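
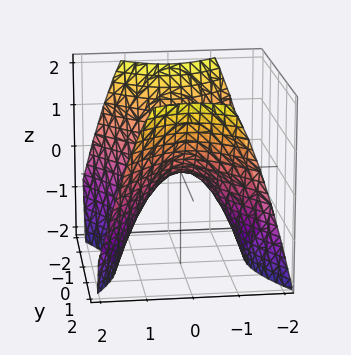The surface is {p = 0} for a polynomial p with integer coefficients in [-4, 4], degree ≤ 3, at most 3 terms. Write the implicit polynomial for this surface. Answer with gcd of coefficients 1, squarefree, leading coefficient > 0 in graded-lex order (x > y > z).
1. Degree: a hyperbolic paraboloid; a quadric, so deg p = 2.
2. Symmetries: it's symmetric under y → −y, forcing even powers of y; it's symmetric under x → −x, forcing even powers of x.
3. From the axis intercepts and sections: one z-axis crossing is at z = 0; it crosses the y-axis at the gridline y = 0.
4. Assembling these constraints gives the stated polynomial.

3*x^2 - 2*y^2 + 3*z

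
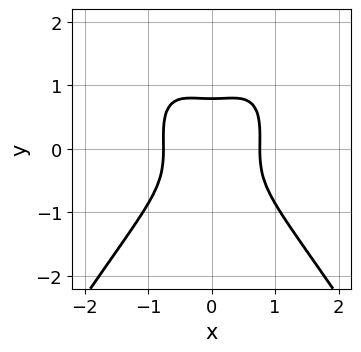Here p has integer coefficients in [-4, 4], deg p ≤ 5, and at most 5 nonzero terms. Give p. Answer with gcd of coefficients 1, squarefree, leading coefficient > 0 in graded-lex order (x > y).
(a) The degree is 4 — a generic line meets the curve in up to 4 points.
(b) Symmetries: the x ↦ −x reflection is a symmetry, so x appears only in even powers.
(c) Assembling these constraints gives the stated polynomial.

3*x^4 - x^2*y^2 + 2*y^3 - 1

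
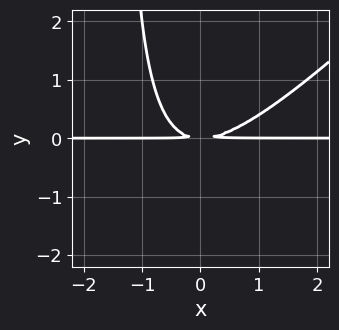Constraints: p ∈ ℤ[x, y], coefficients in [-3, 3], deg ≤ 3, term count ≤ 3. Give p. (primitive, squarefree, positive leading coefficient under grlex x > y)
(a) deg p = 3. The shape is more complex than any degree-2 curve.
(b) Reading off the gridlines: the visible x-axis segment lies entirely on the curve.
(c) Solving for integer coefficients yields p as stated.

2*x^2*y - 2*x*y^2 - 3*y^2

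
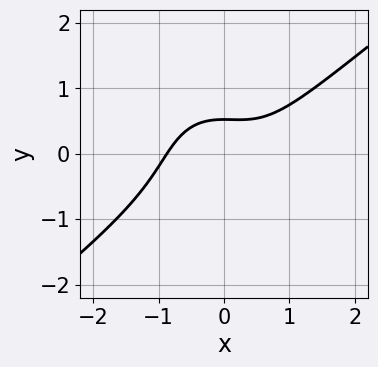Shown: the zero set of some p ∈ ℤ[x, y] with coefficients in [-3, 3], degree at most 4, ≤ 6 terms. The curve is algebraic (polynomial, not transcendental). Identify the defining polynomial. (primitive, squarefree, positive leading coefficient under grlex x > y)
The degree is 3 — the shape is more complex than any degree-2 curve.
Solving for integer coefficients yields p as stated.

3*x^3 - 2*x^2*y - 3*y^3 - 3*y + 2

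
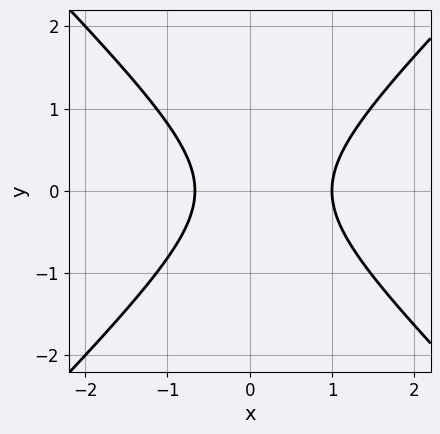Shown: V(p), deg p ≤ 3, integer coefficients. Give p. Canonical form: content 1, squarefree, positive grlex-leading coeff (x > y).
1. The degree is 2 — the shape is more complex than any degree-1 curve.
2. Symmetries: the y ↦ −y reflection is a symmetry, so y appears only in even powers.
3. Reading off the gridlines: it crosses the x-axis at the gridline x = 1; the curve avoids every integer y-axis point in the box.
4. Matching integer coefficients to the picture gives p.

3*x^2 - 3*y^2 - x - 2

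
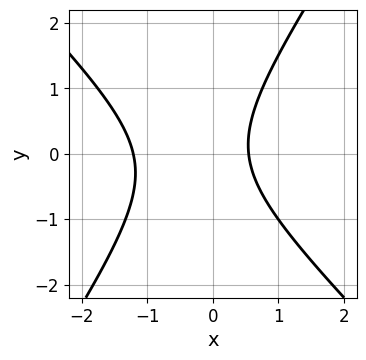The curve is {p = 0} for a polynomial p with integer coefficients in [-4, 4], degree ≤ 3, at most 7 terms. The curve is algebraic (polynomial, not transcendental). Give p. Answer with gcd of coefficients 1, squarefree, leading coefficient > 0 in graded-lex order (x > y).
(a) The degree is 2 — the shape is more complex than any degree-1 curve.
(b) Observable constraints: no y-intercept at any integer in the box.
(c) Putting this together gives p.

3*x^2 + x*y - 2*y^2 + 2*x - 2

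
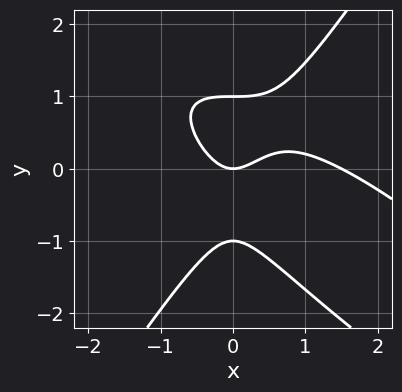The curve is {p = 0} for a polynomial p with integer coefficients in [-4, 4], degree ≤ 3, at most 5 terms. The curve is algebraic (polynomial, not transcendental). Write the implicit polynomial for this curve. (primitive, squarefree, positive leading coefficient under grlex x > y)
2*x^3 + 3*x^2*y - 2*y^3 - 3*x^2 + 2*y

(a) Degree: a generic line meets the curve in up to 3 points, so deg p = 3.
(b) Observable constraints: among the integer gridlines, it crosses the y-axis at y ∈ {-1, 0, 1}; it crosses the x-axis at the gridline x = 0.
(c) Solving for integer coefficients yields p as stated.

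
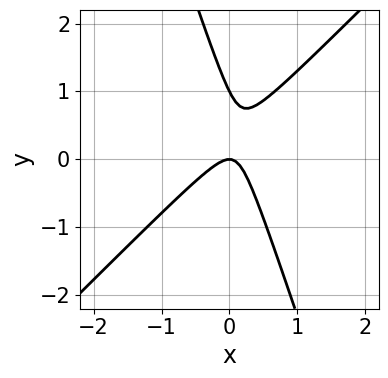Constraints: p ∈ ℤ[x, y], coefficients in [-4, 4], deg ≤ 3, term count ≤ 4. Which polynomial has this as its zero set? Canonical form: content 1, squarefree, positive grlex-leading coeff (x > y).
3*x^2 - 2*x*y - y^2 + y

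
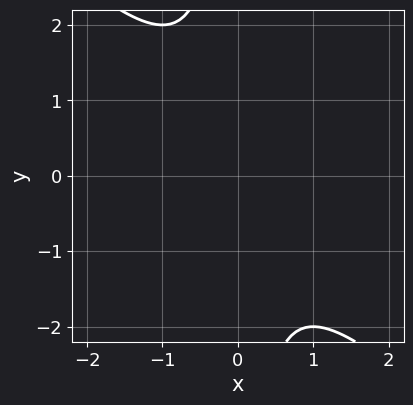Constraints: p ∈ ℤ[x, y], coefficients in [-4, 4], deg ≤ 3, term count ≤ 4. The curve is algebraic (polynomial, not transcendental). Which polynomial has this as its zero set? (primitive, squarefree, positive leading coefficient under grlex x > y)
x^2 + x*y + 1

First, deg p = 2. A generic line meets the curve in up to 2 points.
Next, from the visible intercepts: no x-intercept at any integer in the box; no y-intercept at any integer in the box.
Finally, the integer polynomial consistent with all of this is the stated p.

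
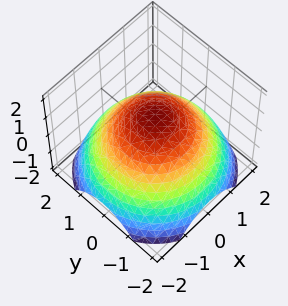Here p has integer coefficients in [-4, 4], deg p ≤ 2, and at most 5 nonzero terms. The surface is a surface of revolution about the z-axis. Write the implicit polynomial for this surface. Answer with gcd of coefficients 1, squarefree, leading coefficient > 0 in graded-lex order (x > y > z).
First, degree: no degree-1 surface has this shape, so deg p = 2.
Then, by symmetry, the surface is invariant under rotation about z: p = q(x² + y², z).
Then, reading off the gridlines: one z-axis crossing is at z = 1; a circular section at z = 0 has radius between 1 and 2.
Finally, solving for integer coefficients yields p as stated.

x^2 + y^2 + 2*z - 2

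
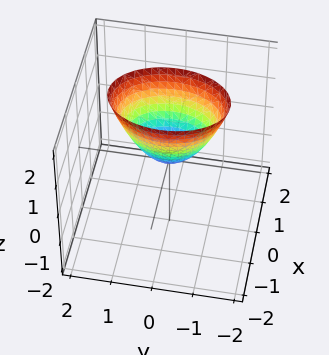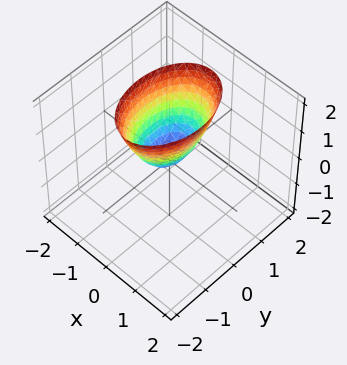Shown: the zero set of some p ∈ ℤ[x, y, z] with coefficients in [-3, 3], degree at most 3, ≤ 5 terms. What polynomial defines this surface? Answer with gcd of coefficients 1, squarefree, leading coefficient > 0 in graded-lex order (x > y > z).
2*x^2 + y^2 - z

First, deg p = 2. A single bowl opening along one axis; a quadric.
Then, symmetries: mirror symmetry x ↦ −x ⇒ only even powers of x; it's symmetric under y → −y, forcing even powers of y.
Next, against the integer gridlines: one y-axis crossing is at y = 0; one x-axis crossing is at x = 0.
Finally, the integer polynomial consistent with all of this is the stated p.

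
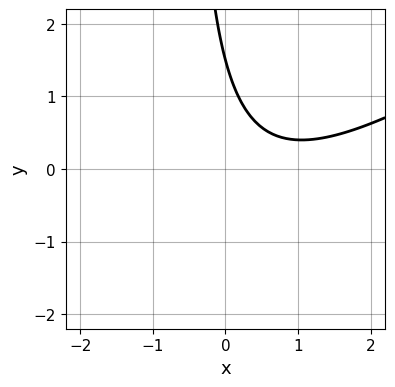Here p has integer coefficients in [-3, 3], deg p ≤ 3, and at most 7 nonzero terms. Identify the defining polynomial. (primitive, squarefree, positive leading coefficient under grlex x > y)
2*x^2 - 3*x*y - 3*x - 2*y + 3

The degree is 2 — no degree-1 curve has this shape.
From the visible intercepts: no x-intercept at any integer in the box.
Fitting integer coefficients to these (and the overall shape) gives p.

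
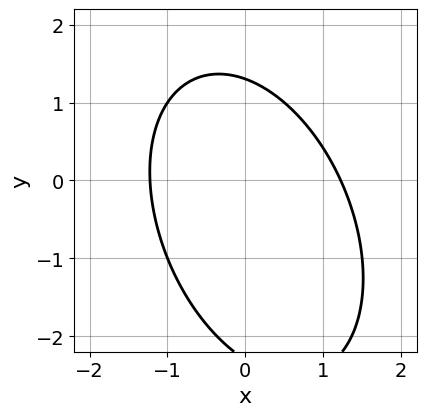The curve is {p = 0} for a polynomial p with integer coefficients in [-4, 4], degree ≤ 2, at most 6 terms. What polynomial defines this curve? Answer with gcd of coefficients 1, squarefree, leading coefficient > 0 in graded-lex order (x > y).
1. The degree is 2 — the shape is more complex than any degree-1 curve.
2. The integer polynomial consistent with all of this is the stated p.

2*x^2 + x*y + y^2 + y - 3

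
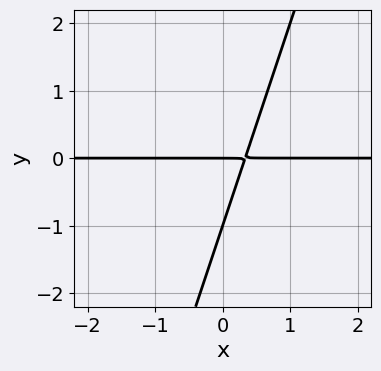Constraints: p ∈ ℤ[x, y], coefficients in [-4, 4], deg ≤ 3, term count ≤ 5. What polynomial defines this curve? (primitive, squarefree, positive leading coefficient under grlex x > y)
3*x*y - y^2 - y

1. Degree: a generic line meets the curve in up to 2 points, so deg p = 2.
2. Checking where it meets the axes: the visible x-axis segment lies entirely on the curve; among the integer gridlines, it crosses the y-axis at y ∈ {-1, 0}.
3. Assembling these constraints gives the stated polynomial.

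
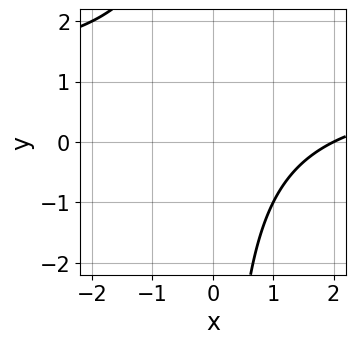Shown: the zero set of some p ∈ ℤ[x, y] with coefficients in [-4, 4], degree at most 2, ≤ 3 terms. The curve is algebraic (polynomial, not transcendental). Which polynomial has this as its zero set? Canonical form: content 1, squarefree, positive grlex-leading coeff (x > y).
Degree: the shape is more complex than any degree-1 curve, so deg p = 2.
Against the integer gridlines: it crosses the x-axis at the gridline x = 2; the curve avoids every integer y-axis point in the box.
Putting this together gives p.

x*y - x + 2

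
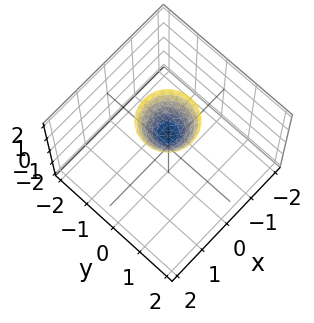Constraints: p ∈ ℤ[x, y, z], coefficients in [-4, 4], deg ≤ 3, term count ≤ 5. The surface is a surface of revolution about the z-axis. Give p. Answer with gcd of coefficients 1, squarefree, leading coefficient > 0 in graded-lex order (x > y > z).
3*x^2 + 3*y^2 - 2*z + 2

1. deg p = 2. The shape is more complex than any degree-1 surface.
2. By symmetry, the z-axis is an axis of rotation, so x and y enter only as x² + y².
3. From the axis intercepts and sections: one z-axis crossing is at z = 1; a circular section at z = 2 has radius between 0 and 1.
4. Together with the visible shape, these determine p as stated.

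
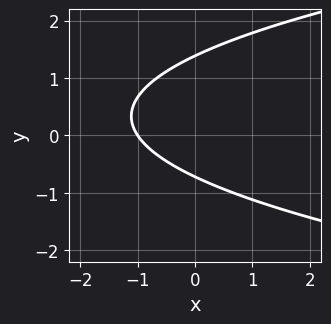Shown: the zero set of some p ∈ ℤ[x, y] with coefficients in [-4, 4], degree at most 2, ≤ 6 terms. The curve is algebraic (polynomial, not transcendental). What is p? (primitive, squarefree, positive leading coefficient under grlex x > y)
3*y^2 - 3*x - 2*y - 3

(a) deg p = 2. The shape is more complex than any degree-1 curve.
(b) From the visible intercepts: it crosses the x-axis at the gridline x = -1.
(c) Together with the visible shape, these determine p as stated.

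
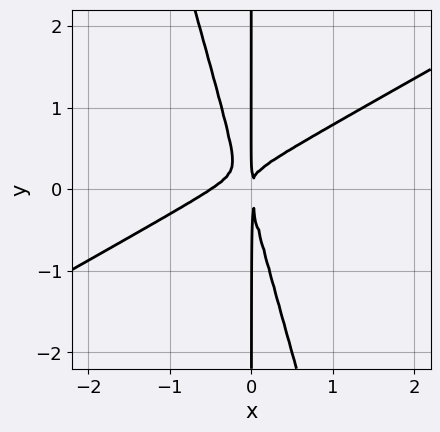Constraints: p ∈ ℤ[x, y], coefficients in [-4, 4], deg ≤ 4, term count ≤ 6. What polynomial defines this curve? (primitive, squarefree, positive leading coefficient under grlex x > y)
2*x^3 - 3*x^2*y - x*y^2 + x^2

Degree: a generic line meets the curve in up to 3 points, so deg p = 3.
Against the integer gridlines: every point of the y-axis in the box is on the curve.
Matching integer coefficients to the picture gives p.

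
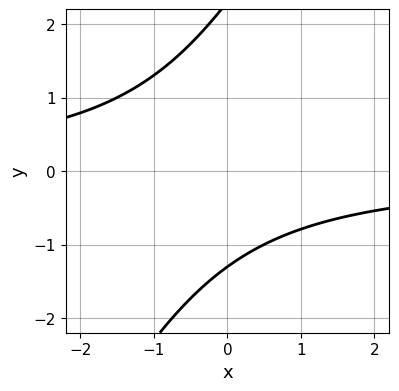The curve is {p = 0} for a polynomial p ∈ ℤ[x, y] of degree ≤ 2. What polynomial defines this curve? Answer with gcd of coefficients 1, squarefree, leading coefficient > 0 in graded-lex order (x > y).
Degree: a generic line meets the curve in up to 2 points, so deg p = 2.
From the visible intercepts: the curve avoids every integer x-axis point in the box.
Matching integer coefficients to the picture gives p.

2*x*y - y^2 + y + 3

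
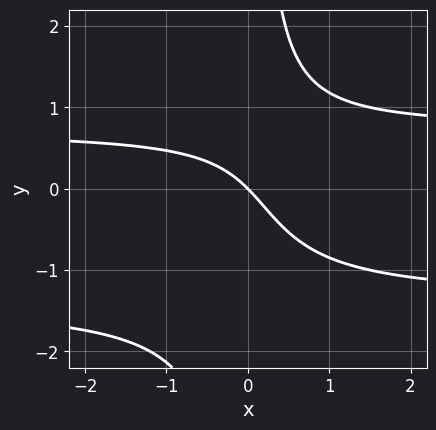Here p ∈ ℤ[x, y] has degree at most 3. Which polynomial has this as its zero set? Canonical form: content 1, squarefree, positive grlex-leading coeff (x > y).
3*x*y^2 + 2*x*y - 3*x - 3*y

First, deg p = 3. No degree-2 curve has this shape.
Then, against the integer gridlines: one x-axis crossing is at x = 0; it meets the y-axis at y = 0 (among the integer gridlines).
Finally, together with the visible shape, these determine p as stated.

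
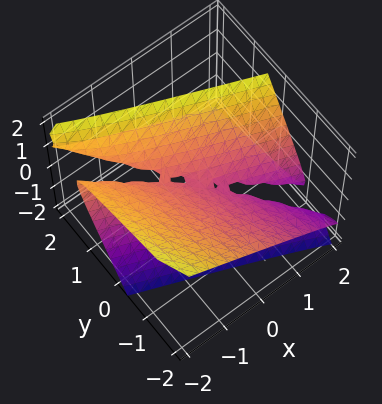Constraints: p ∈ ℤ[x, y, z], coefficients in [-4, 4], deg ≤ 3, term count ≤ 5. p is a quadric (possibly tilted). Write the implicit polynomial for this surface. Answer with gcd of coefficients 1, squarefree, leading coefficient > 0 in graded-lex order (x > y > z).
x^2 + 3*x*y + y^2 + 3*y*z - 2*z^2

1. The degree is 2 — a generic line meets the surface in up to 2 points.
2. From the axis intercepts and sections: it meets the z-axis at z = 0 (among the integer gridlines); one x-axis crossing is at x = 0; it meets the y-axis at y = 0 (among the integer gridlines).
3. Solving for integer coefficients yields p as stated.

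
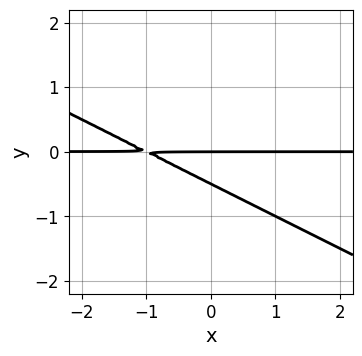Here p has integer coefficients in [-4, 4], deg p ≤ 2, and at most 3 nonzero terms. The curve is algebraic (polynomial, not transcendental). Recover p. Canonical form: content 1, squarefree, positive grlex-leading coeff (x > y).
x*y + 2*y^2 + y

First, degree: a generic line meets the curve in up to 2 points, so deg p = 2.
Next, against the integer gridlines: one y-axis crossing is at y = 0; the visible x-axis segment lies entirely on the curve.
Finally, putting this together gives p.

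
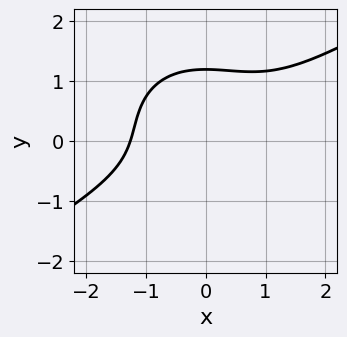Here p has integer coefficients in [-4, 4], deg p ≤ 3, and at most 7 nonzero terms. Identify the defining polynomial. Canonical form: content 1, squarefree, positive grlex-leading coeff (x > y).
(a) deg p = 3. A generic line meets the curve in up to 3 points.
(b) Putting this together gives p.

x^3 - x^2*y - 2*y^3 + y^2 + 2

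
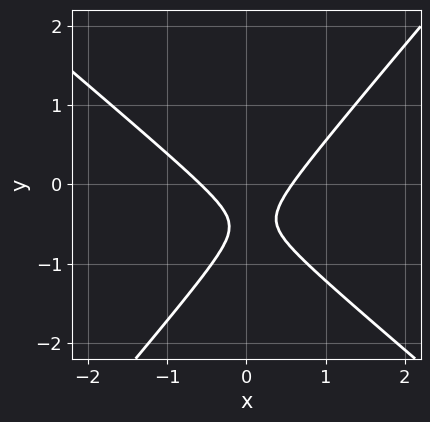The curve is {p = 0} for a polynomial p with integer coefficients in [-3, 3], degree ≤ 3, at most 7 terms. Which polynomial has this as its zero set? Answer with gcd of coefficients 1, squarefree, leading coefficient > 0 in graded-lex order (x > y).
3*x^2 + x*y - 3*y^2 - 3*y - 1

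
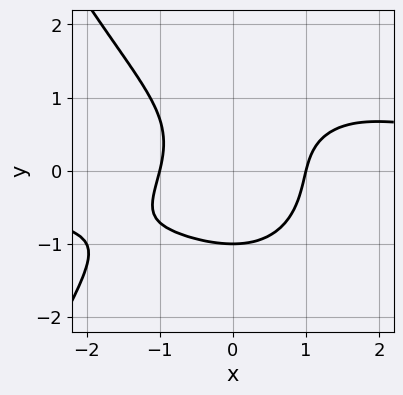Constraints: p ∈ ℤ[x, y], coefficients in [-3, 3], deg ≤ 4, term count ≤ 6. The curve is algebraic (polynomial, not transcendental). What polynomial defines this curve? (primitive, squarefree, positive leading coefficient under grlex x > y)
x^3*y + 2*y^3 - 2*x^2 + 2

1. Degree: no degree-3 curve has this shape, so deg p = 4.
2. From the visible intercepts: one y-axis crossing is at y = -1; among the integer gridlines, it crosses the x-axis at x ∈ {-1, 1}.
3. Solving for integer coefficients yields p as stated.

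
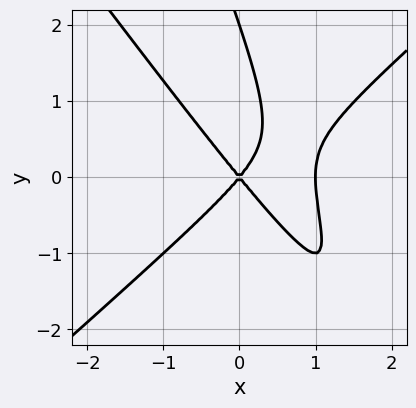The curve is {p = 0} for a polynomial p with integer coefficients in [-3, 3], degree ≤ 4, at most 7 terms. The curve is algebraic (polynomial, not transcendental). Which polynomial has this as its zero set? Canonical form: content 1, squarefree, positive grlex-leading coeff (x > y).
3*x^3 - 3*x*y^2 - y^3 - 3*x^2 + 2*y^2

1. Degree: no degree-2 curve has this shape, so deg p = 3.
2. Observable constraints: among the integer gridlines, it crosses the y-axis at y ∈ {0, 2}; among the integer gridlines, it crosses the x-axis at x ∈ {0, 1}.
3. The integer polynomial consistent with all of this is the stated p.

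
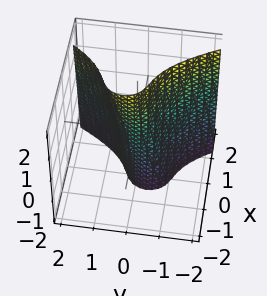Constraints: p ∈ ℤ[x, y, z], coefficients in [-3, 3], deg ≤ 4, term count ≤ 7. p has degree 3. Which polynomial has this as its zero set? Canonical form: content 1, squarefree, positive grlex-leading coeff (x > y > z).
3*x^3 - 3*y^2 + y*z + 2*x + 1

The degree is 3 — the shape is more complex than any degree-2 surface.
Against the integer gridlines: no z-intercept at any integer in the box.
Assembling these constraints gives the stated polynomial.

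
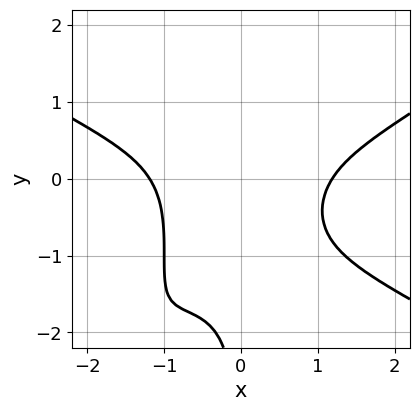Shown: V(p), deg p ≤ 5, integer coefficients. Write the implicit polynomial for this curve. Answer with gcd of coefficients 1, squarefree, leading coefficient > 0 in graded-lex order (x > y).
1. deg p = 4. The shape is more complex than any degree-3 curve.
2. Checking where it meets the axes: it misses every integer gridline on the y-axis.
3. Assembling these constraints gives the stated polynomial.

x^4 - 3*x^2*y^2 + x*y^3 - 3*x^2*y - 2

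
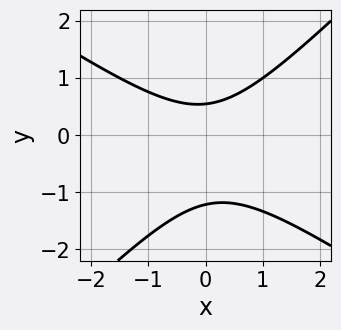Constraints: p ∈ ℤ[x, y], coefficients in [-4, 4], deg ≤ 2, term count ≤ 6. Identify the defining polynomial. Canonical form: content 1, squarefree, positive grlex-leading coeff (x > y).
First, deg p = 2.
Next, observable constraints: it misses every integer gridline on the x-axis.
Finally, putting this together gives p.

2*x^2 + x*y - 3*y^2 - 2*y + 2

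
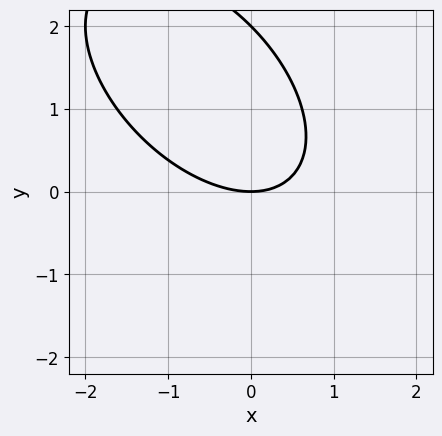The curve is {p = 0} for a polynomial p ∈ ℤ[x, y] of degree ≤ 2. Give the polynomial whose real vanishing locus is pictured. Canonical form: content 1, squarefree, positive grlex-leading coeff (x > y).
x^2 + x*y + y^2 - 2*y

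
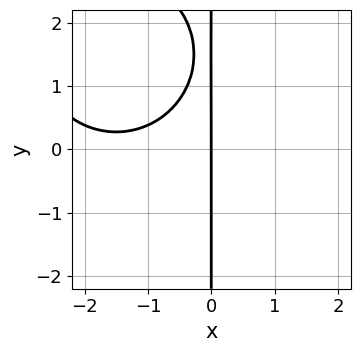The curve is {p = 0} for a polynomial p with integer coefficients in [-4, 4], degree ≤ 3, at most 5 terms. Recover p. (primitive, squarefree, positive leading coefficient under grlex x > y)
x^3 + x*y^2 + 3*x^2 - 3*x*y + 3*x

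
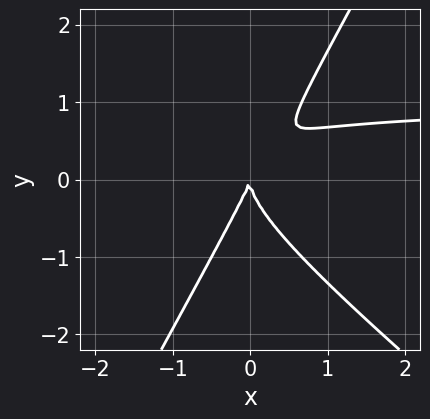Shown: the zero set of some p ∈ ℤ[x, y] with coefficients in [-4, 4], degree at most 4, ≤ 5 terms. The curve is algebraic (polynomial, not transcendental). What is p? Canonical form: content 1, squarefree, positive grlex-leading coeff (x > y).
3*x^2*y + 2*x*y^2 - 2*y^3 - 3*x^2 + x*y

First, the degree is 3 — the shape is more complex than any degree-2 curve.
Then, from the visible intercepts: one x-axis crossing is at x = 0; one y-axis crossing is at y = 0.
Finally, together with the visible shape, these determine p as stated.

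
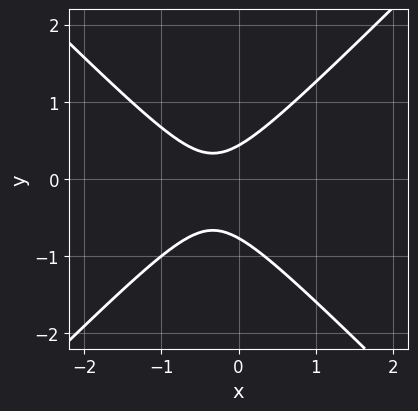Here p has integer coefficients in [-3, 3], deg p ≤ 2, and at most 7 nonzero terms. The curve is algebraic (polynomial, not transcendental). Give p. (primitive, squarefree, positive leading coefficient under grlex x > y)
3*x^2 - 3*y^2 + 2*x - y + 1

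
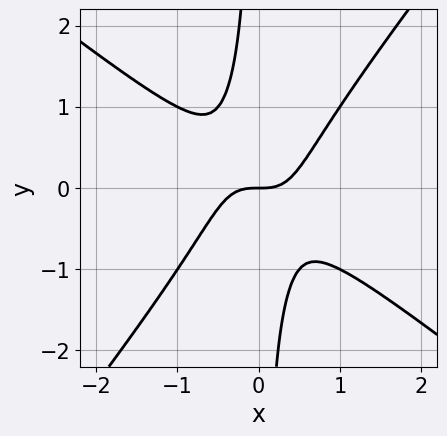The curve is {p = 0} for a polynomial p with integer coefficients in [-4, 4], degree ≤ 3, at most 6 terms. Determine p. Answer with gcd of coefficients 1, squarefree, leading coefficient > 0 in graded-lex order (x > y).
2*x^3 + x^2*y - 2*x*y^2 - y

(a) Degree: a generic line meets the curve in up to 3 points, so deg p = 3.
(b) Observable constraints: one y-axis crossing is at y = 0; one x-axis crossing is at x = 0.
(c) Matching integer coefficients to the picture gives p.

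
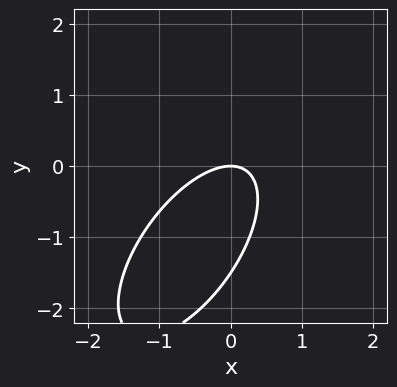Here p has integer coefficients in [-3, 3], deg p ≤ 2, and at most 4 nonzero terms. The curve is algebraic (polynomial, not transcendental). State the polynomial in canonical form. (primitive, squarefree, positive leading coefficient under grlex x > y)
3*x^2 - 3*x*y + 2*y^2 + 3*y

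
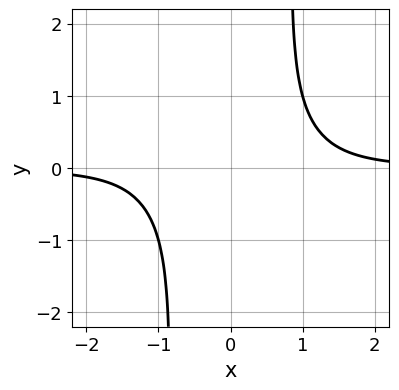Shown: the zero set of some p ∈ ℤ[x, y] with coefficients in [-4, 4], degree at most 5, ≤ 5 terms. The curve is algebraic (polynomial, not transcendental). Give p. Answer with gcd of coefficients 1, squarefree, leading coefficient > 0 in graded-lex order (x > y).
1. Degree: no degree-3 curve has this shape, so deg p = 4.
2. Observable constraints: the curve avoids every integer y-axis point in the box; it misses every integer gridline on the x-axis.
3. Matching integer coefficients to the picture gives p.

3*x^3*y + x^2*y^2 - y^2 - 3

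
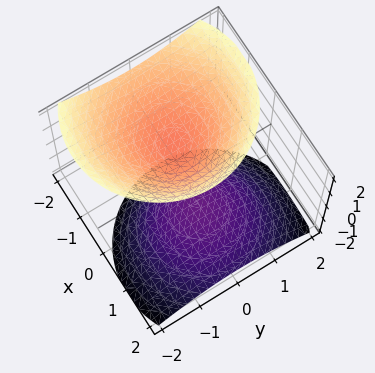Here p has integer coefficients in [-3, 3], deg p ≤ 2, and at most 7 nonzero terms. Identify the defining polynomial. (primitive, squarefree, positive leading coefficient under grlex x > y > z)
x^2 + x*z + y^2 - z^2 + 1

First, the picture has 2 separate pieces. Treating them together as one polynomial.
Next, degree: the shape is more complex than any degree-1 surface, so deg p = 2.
Next, checking where it meets the axes: the z-axis gridline crossings are at z ∈ {-1, 1}; it misses every integer gridline on the x-axis.
Finally, the integer polynomial consistent with all of this is the stated p.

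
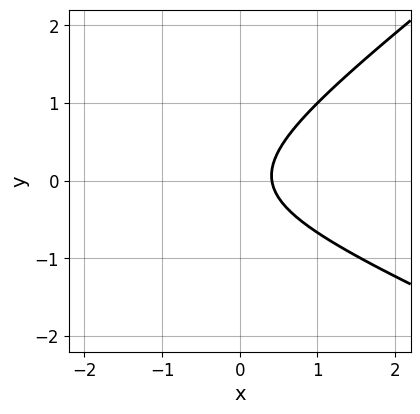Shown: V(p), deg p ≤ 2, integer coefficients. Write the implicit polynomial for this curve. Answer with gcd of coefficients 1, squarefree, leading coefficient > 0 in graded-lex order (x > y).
(a) The degree is 2 — the shape is more complex than any degree-1 curve.
(b) From the visible intercepts: the curve avoids every integer y-axis point in the box.
(c) Together with the visible shape, these determine p as stated.

x^2 + x*y - 3*y^2 + 2*x - 1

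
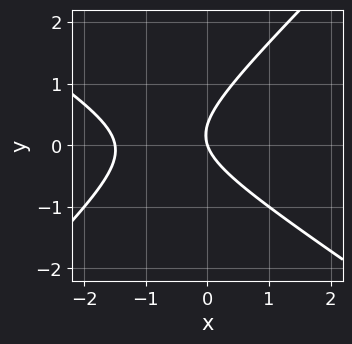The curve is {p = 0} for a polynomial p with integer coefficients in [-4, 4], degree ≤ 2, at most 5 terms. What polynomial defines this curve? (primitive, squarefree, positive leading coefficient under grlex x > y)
1. deg p = 2. A generic line meets the curve in up to 2 points.
2. Checking where it meets the axes: it crosses the y-axis at the gridline y = 0; one x-axis crossing is at x = 0.
3. Fitting integer coefficients to these (and the overall shape) gives p.

2*x^2 + x*y - 3*y^2 + 3*x + y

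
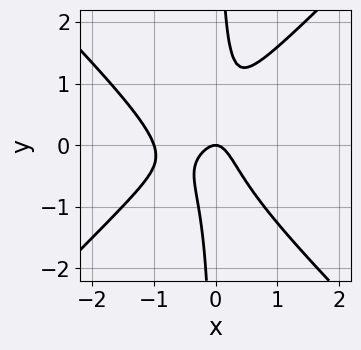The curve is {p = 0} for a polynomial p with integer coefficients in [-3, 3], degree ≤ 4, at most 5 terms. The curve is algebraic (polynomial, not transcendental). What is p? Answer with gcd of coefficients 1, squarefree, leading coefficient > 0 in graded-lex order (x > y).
3*x^3 - 3*x*y^2 + 3*x^2 + y

deg p = 3. No degree-2 curve has this shape.
Reading off the gridlines: the x-axis gridline crossings are at x ∈ {-1, 0}; one y-axis crossing is at y = 0.
Putting this together gives p.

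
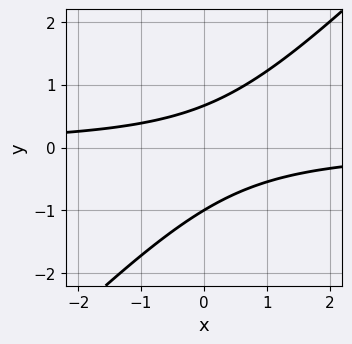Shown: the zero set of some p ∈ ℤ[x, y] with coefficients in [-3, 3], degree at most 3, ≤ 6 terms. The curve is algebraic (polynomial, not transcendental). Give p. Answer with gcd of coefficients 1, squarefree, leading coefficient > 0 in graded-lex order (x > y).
3*x*y - 3*y^2 - y + 2

1. The degree is 2 — the shape is more complex than any degree-1 curve.
2. Against the integer gridlines: one y-axis crossing is at y = -1; the curve avoids every integer x-axis point in the box.
3. Together with the visible shape, these determine p as stated.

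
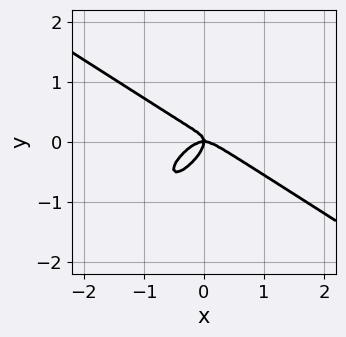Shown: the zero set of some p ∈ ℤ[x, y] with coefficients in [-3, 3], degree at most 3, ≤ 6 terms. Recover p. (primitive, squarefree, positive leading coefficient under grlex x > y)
2*x^3 - 3*x*y^2 + 3*y^3 + x*y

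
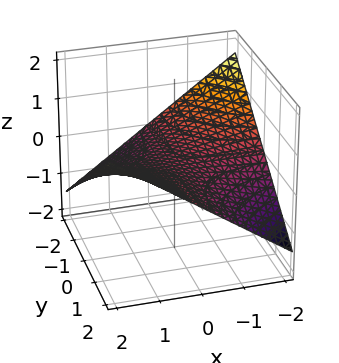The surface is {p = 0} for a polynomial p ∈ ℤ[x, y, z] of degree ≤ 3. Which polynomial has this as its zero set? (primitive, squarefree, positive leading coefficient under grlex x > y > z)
First, deg p = 2.
Next, checking where it meets the axes: the visible x-axis segment lies entirely on the surface; every point of the y-axis in the box is on the surface; it crosses the z-axis at the gridline z = 0.
Finally, matching integer coefficients to the picture gives p.

x*y - 3*z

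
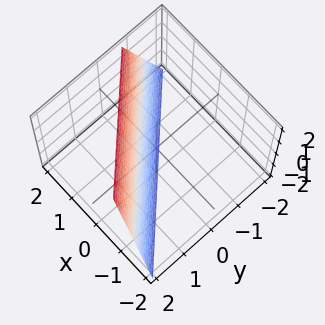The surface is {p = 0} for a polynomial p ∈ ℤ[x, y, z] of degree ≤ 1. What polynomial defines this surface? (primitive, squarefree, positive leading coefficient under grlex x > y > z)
Degree: the surface is flat (a plane), so deg p = 1.
From the visible intercepts: one z-axis crossing is at z = -2.
Fitting integer coefficients to these (and the overall shape) gives p.

3*x + 3*y - z - 2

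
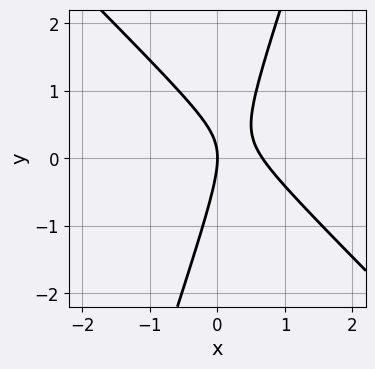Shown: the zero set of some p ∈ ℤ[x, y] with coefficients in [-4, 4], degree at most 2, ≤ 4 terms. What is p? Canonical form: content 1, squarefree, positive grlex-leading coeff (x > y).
3*x^2 + 2*x*y - y^2 - 2*x

(a) deg p = 2. No degree-1 curve has this shape.
(b) From the axis intercepts and sections: it meets the x-axis at x = 0 (among the integer gridlines); it meets the y-axis at y = 0 (among the integer gridlines).
(c) The integer polynomial consistent with all of this is the stated p.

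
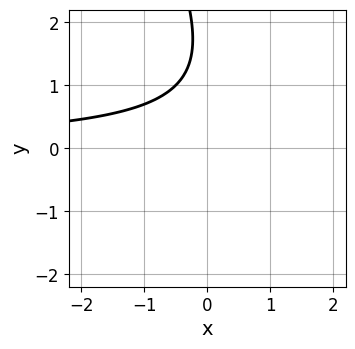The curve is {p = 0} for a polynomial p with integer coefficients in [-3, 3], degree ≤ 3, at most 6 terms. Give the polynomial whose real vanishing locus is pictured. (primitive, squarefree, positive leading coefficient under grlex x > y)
2*x*y + y^2 - 3*y + 3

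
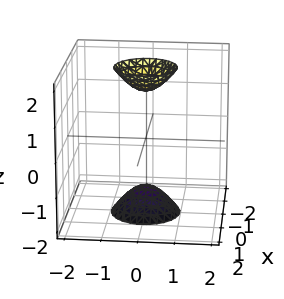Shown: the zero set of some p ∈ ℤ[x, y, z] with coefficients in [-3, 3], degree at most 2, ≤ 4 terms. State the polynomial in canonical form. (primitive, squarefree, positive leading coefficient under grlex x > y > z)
3*x^2 + 3*y^2 - z^2 + 2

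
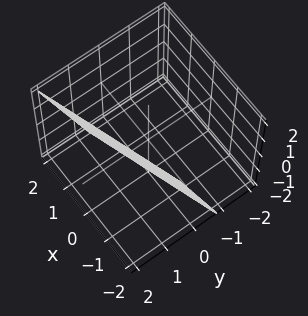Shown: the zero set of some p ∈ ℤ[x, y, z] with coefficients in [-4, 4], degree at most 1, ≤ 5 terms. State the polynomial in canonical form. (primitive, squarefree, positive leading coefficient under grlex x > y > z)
(a) Degree: the surface is flat (a plane), so deg p = 1.
(b) Observable constraints: it meets the x-axis at x = -2 (among the integer gridlines); it meets the z-axis at z = -2 (among the integer gridlines).
(c) Matching integer coefficients to the picture gives p.

x - 3*y + z + 2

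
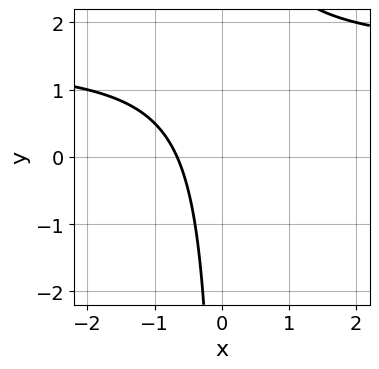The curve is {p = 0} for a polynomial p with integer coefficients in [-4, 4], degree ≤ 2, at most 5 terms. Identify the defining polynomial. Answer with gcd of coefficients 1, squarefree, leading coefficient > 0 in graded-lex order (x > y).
(a) Degree: no degree-1 curve has this shape, so deg p = 2.
(b) From the axis intercepts and sections: the curve avoids every integer y-axis point in the box.
(c) Assembling these constraints gives the stated polynomial.

2*x*y - 3*x - 2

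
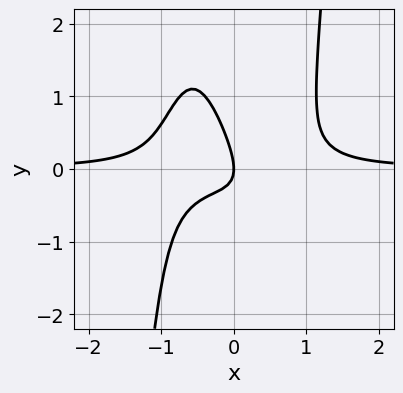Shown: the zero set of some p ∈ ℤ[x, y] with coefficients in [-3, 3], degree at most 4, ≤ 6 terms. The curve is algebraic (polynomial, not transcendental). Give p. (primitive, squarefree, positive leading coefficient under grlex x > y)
3*x^3*y - 2*x*y - y^2 - x

deg p = 4. A generic line meets the curve in up to 4 points.
From the axis intercepts and sections: one y-axis crossing is at y = 0; one x-axis crossing is at x = 0.
These observations pin down the coefficients.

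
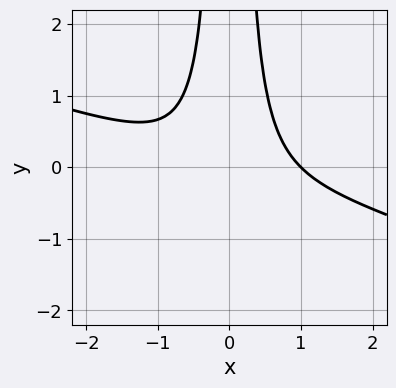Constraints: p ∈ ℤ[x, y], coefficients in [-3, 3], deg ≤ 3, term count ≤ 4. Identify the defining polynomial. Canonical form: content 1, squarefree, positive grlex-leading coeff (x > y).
x^3 + 3*x^2*y - 1

First, the degree is 3 — a generic line meets the curve in up to 3 points.
Then, checking where it meets the axes: the curve avoids every integer y-axis point in the box; one x-axis crossing is at x = 1.
Finally, these observations pin down the coefficients.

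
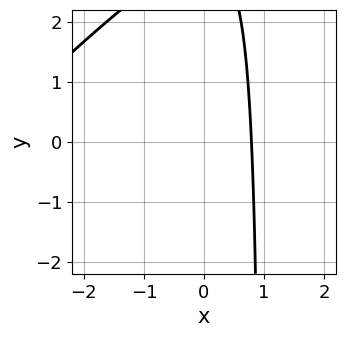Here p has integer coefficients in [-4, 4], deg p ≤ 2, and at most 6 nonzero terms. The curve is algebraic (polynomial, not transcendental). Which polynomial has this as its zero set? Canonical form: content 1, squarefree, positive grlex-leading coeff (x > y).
(a) The degree is 2 — a generic line meets the curve in up to 2 points.
(b) Checking where it meets the axes: it misses every integer gridline on the y-axis.
(c) Assembling these constraints gives the stated polynomial.

x^2 - x*y + 3*x + y - 3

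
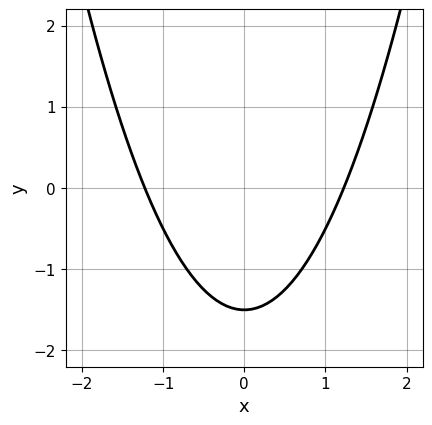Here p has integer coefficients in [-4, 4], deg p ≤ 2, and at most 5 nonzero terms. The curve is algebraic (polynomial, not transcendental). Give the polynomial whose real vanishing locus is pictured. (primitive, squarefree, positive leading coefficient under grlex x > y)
2*x^2 - 2*y - 3

1. Degree: no degree-1 curve has this shape, so deg p = 2.
2. Symmetries: it's symmetric under x → −x, forcing even powers of x.
3. Assembling these constraints gives the stated polynomial.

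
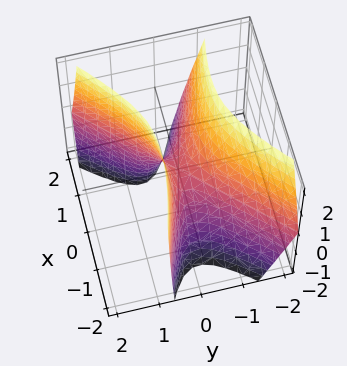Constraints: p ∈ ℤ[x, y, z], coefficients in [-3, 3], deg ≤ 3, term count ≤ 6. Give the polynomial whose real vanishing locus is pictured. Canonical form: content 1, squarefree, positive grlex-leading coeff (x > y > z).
x^2 + 2*x*y - 3*y^2 - y*z + z

(a) The degree is 2 — no degree-1 surface has this shape.
(b) Against the integer gridlines: it crosses the z-axis at the gridline z = 0; one y-axis crossing is at y = 0; it meets the x-axis at x = 0 (among the integer gridlines).
(c) These observations pin down the coefficients.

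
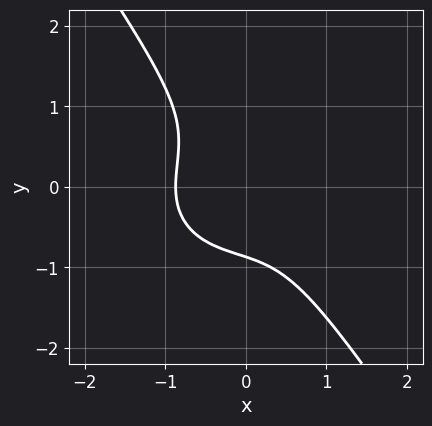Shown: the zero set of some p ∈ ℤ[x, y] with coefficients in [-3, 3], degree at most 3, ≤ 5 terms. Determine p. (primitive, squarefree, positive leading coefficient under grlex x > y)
(a) deg p = 3. No degree-2 curve has this shape.
(b) Solving for integer coefficients yields p as stated.

3*x^3 + 3*x*y^2 + 3*y^3 + 2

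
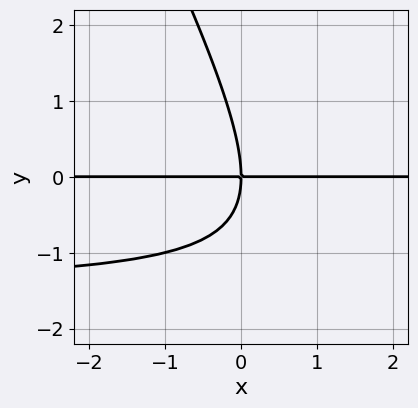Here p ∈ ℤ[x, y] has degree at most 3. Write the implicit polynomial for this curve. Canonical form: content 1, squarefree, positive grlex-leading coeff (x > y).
1. deg p = 3.
2. Checking where it meets the axes: every point of the x-axis in the box is on the curve; it crosses the y-axis at the gridline y = 0.
3. Assembling these constraints gives the stated polynomial.

2*x*y^2 + y^3 + 3*x*y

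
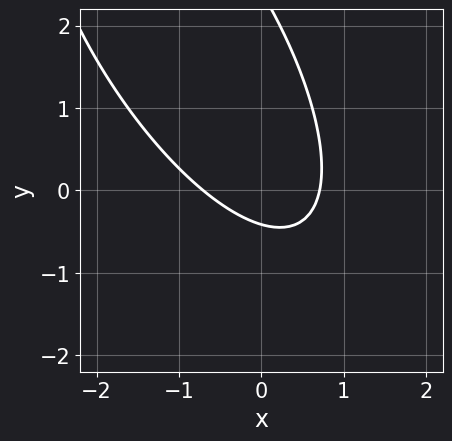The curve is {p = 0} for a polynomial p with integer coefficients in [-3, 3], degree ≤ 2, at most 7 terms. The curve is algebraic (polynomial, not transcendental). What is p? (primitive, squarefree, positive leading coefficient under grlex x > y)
First, deg p = 2.
Finally, solving for integer coefficients yields p as stated.

2*x^2 + 2*x*y + y^2 - 2*y - 1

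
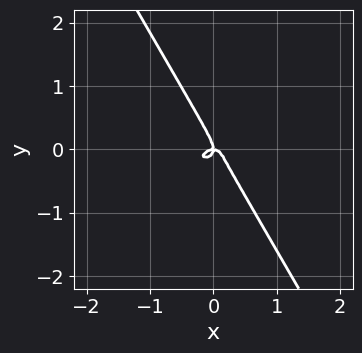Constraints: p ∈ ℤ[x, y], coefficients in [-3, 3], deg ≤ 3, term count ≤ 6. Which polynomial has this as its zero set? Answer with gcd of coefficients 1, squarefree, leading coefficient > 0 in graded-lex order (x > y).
Degree: a generic line meets the curve in up to 3 points, so deg p = 3.
Reading off the gridlines: it crosses the x-axis at the gridline x = 0; it crosses the y-axis at the gridline y = 0.
Fitting integer coefficients to these (and the overall shape) gives p.

3*x^3 - 2*x^2*y + 3*x*y^2 + 3*y^3 + x*y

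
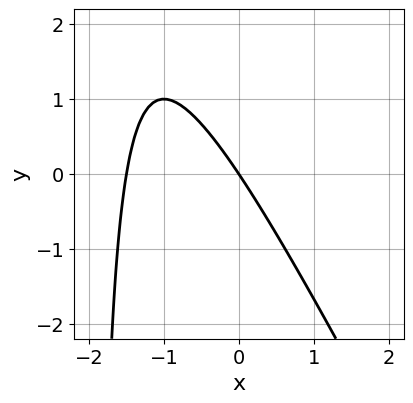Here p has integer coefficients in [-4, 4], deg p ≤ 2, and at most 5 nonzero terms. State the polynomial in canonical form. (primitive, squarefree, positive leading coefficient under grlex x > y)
2*x^2 + x*y + 3*x + 2*y

First, the degree is 2 — the shape is more complex than any degree-1 curve.
Then, reading off the gridlines: it meets the y-axis at y = 0 (among the integer gridlines); it crosses the x-axis at the gridline x = 0.
Finally, putting this together gives p.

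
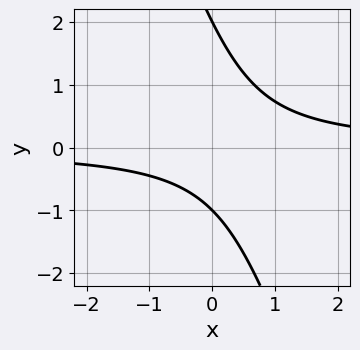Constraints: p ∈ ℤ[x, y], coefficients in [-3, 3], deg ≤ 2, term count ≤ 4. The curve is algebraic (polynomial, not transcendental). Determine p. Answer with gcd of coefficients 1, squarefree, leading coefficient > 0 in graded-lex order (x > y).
3*x*y + y^2 - y - 2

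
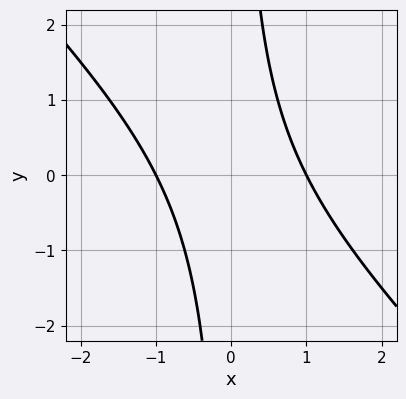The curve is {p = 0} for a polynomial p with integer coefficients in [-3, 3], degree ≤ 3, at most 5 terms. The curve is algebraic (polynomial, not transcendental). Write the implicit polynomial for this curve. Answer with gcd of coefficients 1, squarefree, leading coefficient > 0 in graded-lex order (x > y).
x^2 + x*y - 1

1. deg p = 2. No degree-1 curve has this shape.
2. Observable constraints: the x-axis gridline crossings are at x ∈ {-1, 1}; it misses every integer gridline on the y-axis.
3. Assembling these constraints gives the stated polynomial.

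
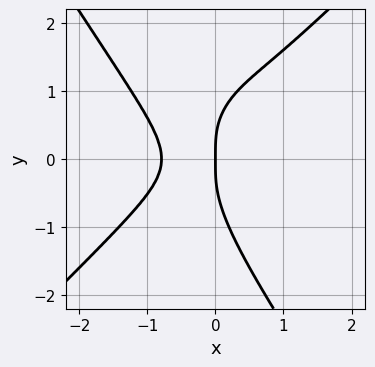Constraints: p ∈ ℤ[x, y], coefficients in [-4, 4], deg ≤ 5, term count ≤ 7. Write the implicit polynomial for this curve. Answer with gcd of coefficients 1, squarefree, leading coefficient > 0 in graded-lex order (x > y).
(a) Degree: a generic line meets the curve in up to 4 points, so deg p = 4.
(b) Reading off the gridlines: it meets the y-axis at y = 0 (among the integer gridlines); it meets the x-axis at x = 0 (among the integer gridlines).
(c) Putting this together gives p.

2*x^4 - x*y^3 - y^4 + 3*x*y^2 + x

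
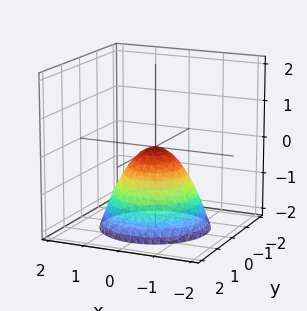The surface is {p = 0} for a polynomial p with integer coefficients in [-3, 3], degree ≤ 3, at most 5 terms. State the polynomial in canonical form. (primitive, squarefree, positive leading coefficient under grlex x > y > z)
x^2 + y^2 + z

(a) Degree: a single bowl opening along one axis; a quadric, so deg p = 2.
(b) Symmetries: rotational symmetry about the z-axis ⇒ p depends on x, y only through x² + y².
(c) From the visible intercepts: a circular section at z = -2 has radius between 1 and 2; it crosses the z-axis at the gridline z = 0; it crosses the x-axis at the gridline x = 0; it crosses the y-axis at the gridline y = 0.
(d) Matching integer coefficients to the picture gives p.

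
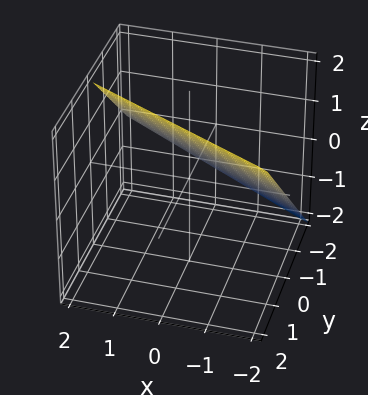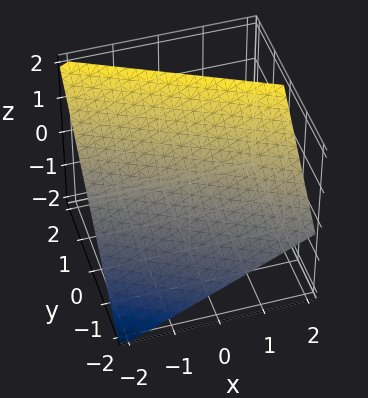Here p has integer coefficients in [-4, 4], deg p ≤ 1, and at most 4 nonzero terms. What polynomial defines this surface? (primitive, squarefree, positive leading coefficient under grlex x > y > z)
1. deg p = 1. Every cross-section is a straight line — this is a plane.
2. Observable constraints: it crosses the x-axis at the gridline x = -2; it meets the z-axis at z = 1 (among the integer gridlines); it crosses the y-axis at the gridline y = -1.
3. Matching integer coefficients to the picture gives p.

x + 2*y - 2*z + 2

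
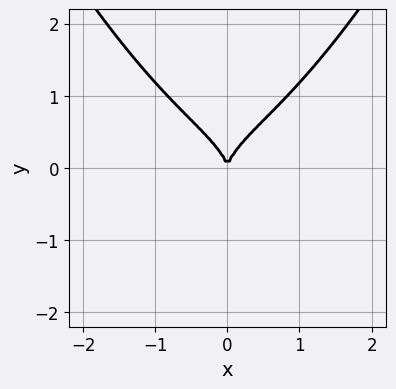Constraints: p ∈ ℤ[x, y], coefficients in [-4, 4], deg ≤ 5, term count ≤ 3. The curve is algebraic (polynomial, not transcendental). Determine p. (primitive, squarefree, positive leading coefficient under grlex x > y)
2*x^4 - 3*y^3 + 3*x^2

(a) deg p = 4. The shape is more complex than any degree-3 curve.
(b) Symmetries: the x ↦ −x reflection is a symmetry, so x appears only in even powers.
(c) From the axis intercepts and sections: one y-axis crossing is at y = 0; it meets the x-axis at x = 0 (among the integer gridlines).
(d) Putting this together gives p.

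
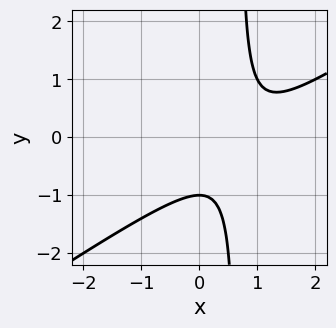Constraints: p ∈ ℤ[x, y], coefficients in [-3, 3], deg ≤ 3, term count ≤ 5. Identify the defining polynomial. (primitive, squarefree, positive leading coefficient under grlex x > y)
2*x^2 - 3*x*y - 3*x + 2*y + 2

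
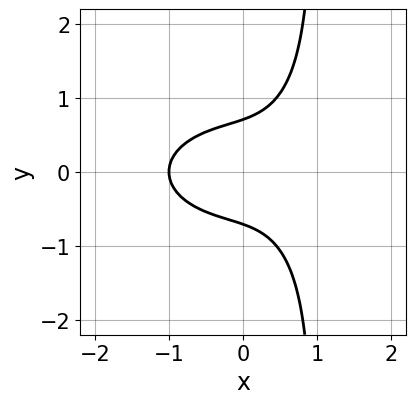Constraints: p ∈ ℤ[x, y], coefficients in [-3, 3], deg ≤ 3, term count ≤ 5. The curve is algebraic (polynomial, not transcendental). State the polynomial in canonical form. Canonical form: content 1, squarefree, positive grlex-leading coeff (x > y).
x^3 + 2*x*y^2 - 2*y^2 + 1

(a) deg p = 3.
(b) Symmetries: it's symmetric under y → −y, forcing even powers of y.
(c) Observable constraints: it crosses the x-axis at the gridline x = -1.
(d) The integer polynomial consistent with all of this is the stated p.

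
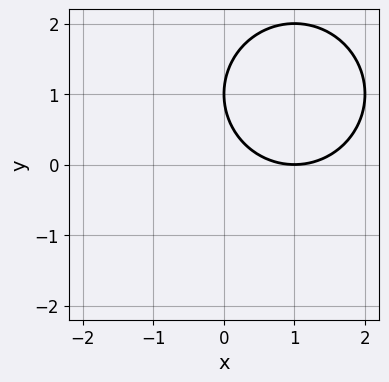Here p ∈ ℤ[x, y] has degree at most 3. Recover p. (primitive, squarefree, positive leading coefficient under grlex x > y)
(a) Degree: the shape is more complex than any degree-1 curve, so deg p = 2.
(b) Reading off the gridlines: it crosses the x-axis at the gridline x = 1; it meets the y-axis at y = 1 (among the integer gridlines).
(c) Putting this together gives p.

x^2 + y^2 - 2*x - 2*y + 1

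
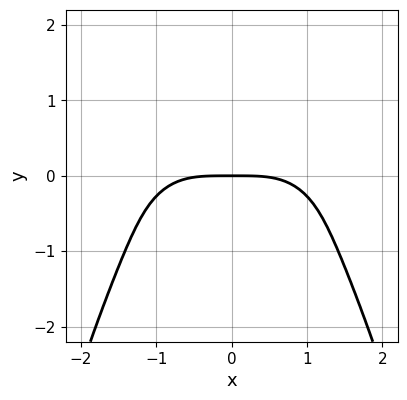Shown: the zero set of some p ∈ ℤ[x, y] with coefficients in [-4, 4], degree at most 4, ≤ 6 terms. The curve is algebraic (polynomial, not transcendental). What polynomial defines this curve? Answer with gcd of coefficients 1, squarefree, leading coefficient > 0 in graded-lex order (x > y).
(a) deg p = 4. No degree-3 curve has this shape.
(b) Symmetries: mirror symmetry x ↦ −x ⇒ only even powers of x.
(c) Checking where it meets the axes: it crosses the y-axis at the gridline y = 0; it crosses the x-axis at the gridline x = 0.
(d) Together with the visible shape, these determine p as stated.

x^4 + 2*x^2*y^2 + x^2*y + 3*y^3 + 3*y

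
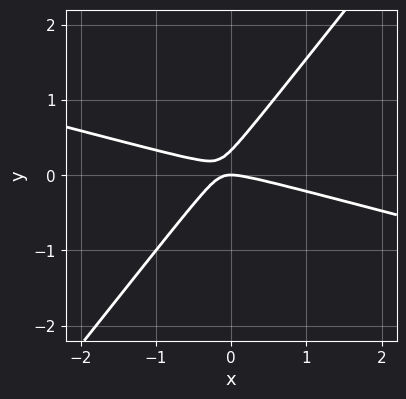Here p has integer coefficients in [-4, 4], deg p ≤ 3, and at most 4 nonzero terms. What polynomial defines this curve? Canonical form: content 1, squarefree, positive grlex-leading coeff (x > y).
The degree is 2 — the shape is more complex than any degree-1 curve.
Against the integer gridlines: one y-axis crossing is at y = 0; one x-axis crossing is at x = 0.
Together with the visible shape, these determine p as stated.

x^2 + 3*x*y - 3*y^2 + y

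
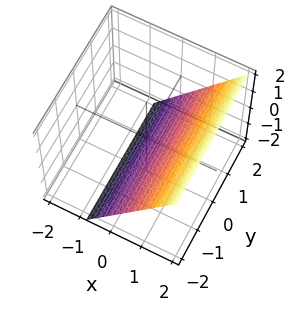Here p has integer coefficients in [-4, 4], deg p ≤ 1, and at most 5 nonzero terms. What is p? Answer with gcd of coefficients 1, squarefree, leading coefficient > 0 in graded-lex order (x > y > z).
deg p = 1. The surface is flat (a plane).
From the visible intercepts: it misses every integer gridline on the y-axis; one z-axis crossing is at z = -1.
Assembling these constraints gives the stated polynomial.

3*x - 2*z - 2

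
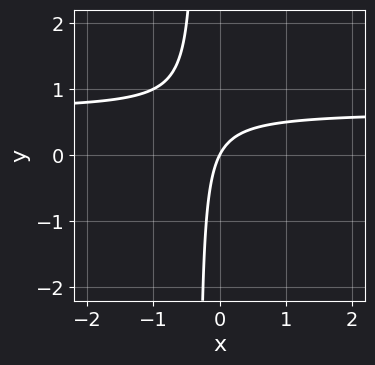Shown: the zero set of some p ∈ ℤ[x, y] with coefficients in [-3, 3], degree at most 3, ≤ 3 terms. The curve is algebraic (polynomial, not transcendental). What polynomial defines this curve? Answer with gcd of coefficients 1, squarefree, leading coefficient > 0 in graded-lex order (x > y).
deg p = 2. The shape is more complex than any degree-1 curve.
From the axis intercepts and sections: it meets the y-axis at y = 0 (among the integer gridlines); it meets the x-axis at x = 0 (among the integer gridlines).
Fitting integer coefficients to these (and the overall shape) gives p.

3*x*y - 2*x + y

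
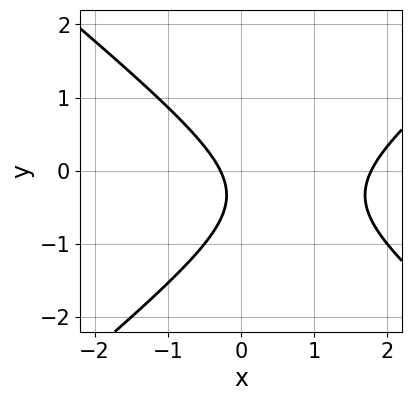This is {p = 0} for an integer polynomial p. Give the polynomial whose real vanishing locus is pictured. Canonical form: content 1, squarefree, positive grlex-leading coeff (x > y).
2*x^2 - 3*y^2 - 3*x - 2*y - 1

The degree is 2 — no degree-1 curve has this shape.
From the visible intercepts: the curve avoids every integer y-axis point in the box.
Fitting integer coefficients to these (and the overall shape) gives p.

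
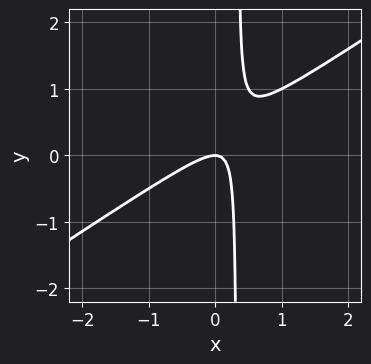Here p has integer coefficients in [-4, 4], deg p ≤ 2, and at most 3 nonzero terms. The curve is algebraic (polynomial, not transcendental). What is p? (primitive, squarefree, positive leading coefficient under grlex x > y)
2*x^2 - 3*x*y + y

(a) Degree: the shape is more complex than any degree-1 curve, so deg p = 2.
(b) Against the integer gridlines: one y-axis crossing is at y = 0; it meets the x-axis at x = 0 (among the integer gridlines).
(c) Putting this together gives p.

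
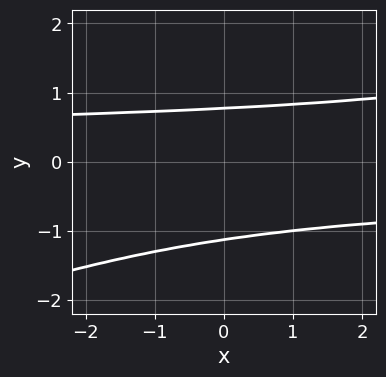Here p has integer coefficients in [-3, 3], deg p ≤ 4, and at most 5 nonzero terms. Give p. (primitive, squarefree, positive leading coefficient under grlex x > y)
x*y^3 - 3*y^4 - 2*y^3 + 2

(a) The degree is 4 — a generic line meets the curve in up to 4 points.
(b) Observable constraints: the curve avoids every integer x-axis point in the box.
(c) Matching integer coefficients to the picture gives p.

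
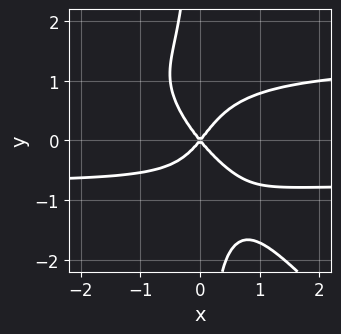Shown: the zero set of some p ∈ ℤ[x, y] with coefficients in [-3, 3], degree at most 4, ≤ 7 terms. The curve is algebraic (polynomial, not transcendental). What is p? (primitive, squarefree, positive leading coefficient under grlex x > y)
3*x^2*y^2 + 3*x*y^3 - 2*x^2*y - 3*x^2 + 2*y^2

The degree is 4 — the shape is more complex than any degree-3 curve.
Observable constraints: it meets the y-axis at y = 0 (among the integer gridlines); it crosses the x-axis at the gridline x = 0.
The integer polynomial consistent with all of this is the stated p.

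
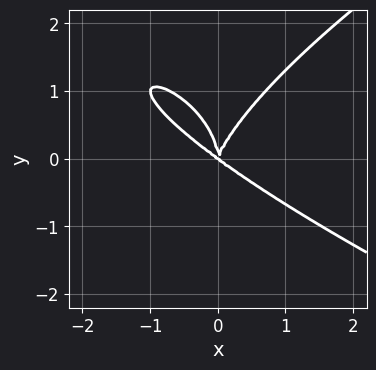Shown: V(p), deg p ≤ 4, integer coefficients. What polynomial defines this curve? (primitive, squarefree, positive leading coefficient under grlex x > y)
The degree is 4 — a generic line meets the curve in up to 4 points.
From the visible intercepts: it meets the y-axis at y = 0 (among the integer gridlines); one x-axis crossing is at x = 0.
Matching integer coefficients to the picture gives p.

y^4 - 2*x^3 - 2*x^2*y + x*y^2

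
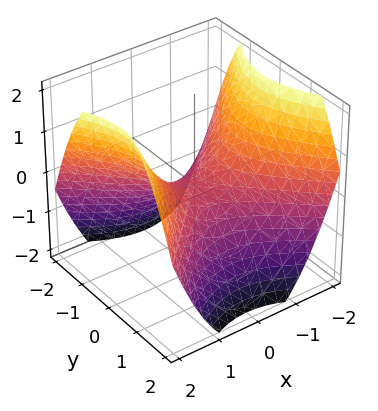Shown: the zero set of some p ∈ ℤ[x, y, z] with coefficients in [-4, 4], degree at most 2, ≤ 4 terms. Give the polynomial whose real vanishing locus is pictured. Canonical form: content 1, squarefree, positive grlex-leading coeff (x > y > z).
2*x^2 - 2*y^2 - 3*z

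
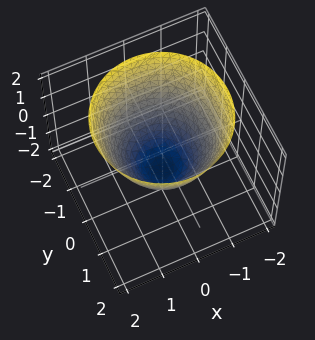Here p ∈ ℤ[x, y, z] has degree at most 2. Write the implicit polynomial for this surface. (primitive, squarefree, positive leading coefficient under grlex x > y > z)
x^2 + y^2 - z - 1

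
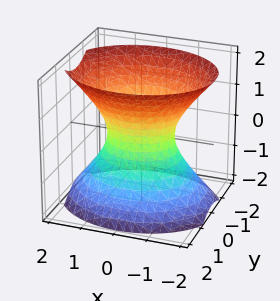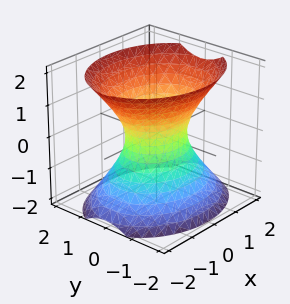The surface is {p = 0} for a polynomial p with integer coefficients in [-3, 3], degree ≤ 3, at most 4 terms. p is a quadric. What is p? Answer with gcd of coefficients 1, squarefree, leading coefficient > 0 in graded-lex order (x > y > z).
2*x^2 + 3*y^2 - 2*z^2 - 2

First, degree: one connected sheet with a waist; a quadric, so deg p = 2.
Next, symmetries: the x ↦ −x reflection is a symmetry, so x appears only in even powers; it's symmetric under y → −y, forcing even powers of y; mirror symmetry z ↦ −z ⇒ only even powers of z.
Then, from the axis intercepts and sections: no z-intercept at any integer in the box; among the integer gridlines, it crosses the x-axis at x ∈ {-1, 1}.
Finally, fitting integer coefficients to these (and the overall shape) gives p.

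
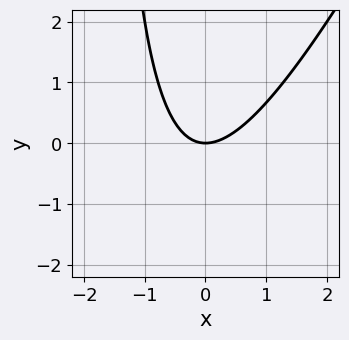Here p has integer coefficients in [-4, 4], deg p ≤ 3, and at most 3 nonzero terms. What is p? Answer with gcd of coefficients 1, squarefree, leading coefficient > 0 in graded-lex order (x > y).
2*x^2 - x*y - 2*y

(a) deg p = 2.
(b) From the axis intercepts and sections: one y-axis crossing is at y = 0; it meets the x-axis at x = 0 (among the integer gridlines).
(c) Fitting integer coefficients to these (and the overall shape) gives p.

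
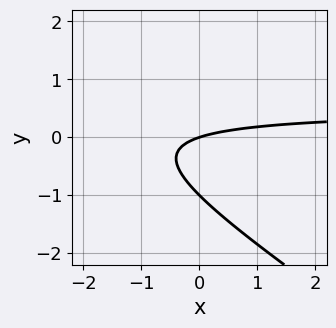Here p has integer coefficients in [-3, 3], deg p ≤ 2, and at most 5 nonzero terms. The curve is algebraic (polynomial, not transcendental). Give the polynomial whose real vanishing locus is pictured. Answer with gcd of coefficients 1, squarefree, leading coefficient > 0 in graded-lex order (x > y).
2*x*y + 3*y^2 - x + 3*y

Degree: a generic line meets the curve in up to 2 points, so deg p = 2.
From the axis intercepts and sections: among the integer gridlines, it crosses the y-axis at y ∈ {-1, 0}; it meets the x-axis at x = 0 (among the integer gridlines).
Putting this together gives p.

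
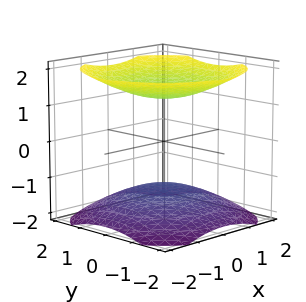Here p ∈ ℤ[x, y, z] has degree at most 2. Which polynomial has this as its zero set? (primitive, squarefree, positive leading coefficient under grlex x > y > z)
The picture has 2 separate pieces.
The degree is 2 — two sheets facing apart; a quadric.
Symmetries: the z ↦ −z reflection is a symmetry, so z appears only in even powers; rotational symmetry about the z-axis ⇒ p depends on x, y only through x² + y².
Against the integer gridlines: it misses every integer gridline on the x-axis; no y-intercept at any integer in the box.
Together with the visible shape, these determine p as stated.

x^2 + y^2 - 2*z^2 + 3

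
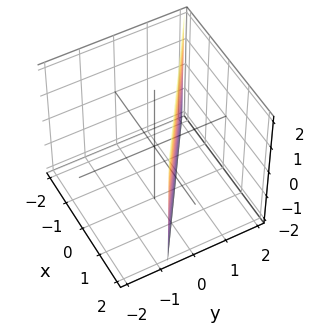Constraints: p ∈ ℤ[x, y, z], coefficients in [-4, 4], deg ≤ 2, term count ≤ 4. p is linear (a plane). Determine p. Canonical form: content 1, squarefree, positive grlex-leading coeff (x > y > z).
First, deg p = 1.
Next, checking where it meets the axes: the surface avoids every integer z-axis point in the box; it crosses the x-axis at the gridline x = 1.
Finally, assembling these constraints gives the stated polynomial.

2*x + 3*y - 2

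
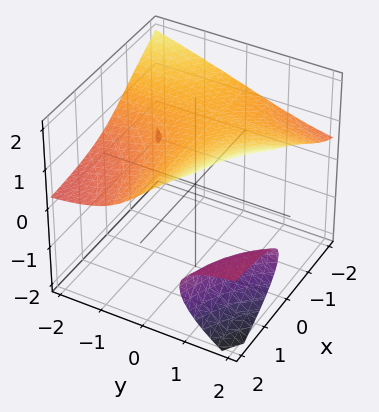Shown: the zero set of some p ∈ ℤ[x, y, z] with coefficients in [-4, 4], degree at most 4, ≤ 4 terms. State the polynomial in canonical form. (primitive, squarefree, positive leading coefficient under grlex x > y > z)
2*x*y*z - 2*z^3 + 2*y*z + 3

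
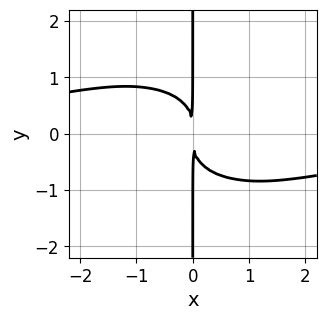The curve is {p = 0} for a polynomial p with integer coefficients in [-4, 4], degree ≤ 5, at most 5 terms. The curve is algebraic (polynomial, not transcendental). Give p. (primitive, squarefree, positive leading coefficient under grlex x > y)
x^3*y + 2*x*y^3 + 2*x^2

(a) Degree: the shape is more complex than any degree-3 curve, so deg p = 4.
(b) From the axis intercepts and sections: every point of the y-axis in the box is on the curve.
(c) The integer polynomial consistent with all of this is the stated p.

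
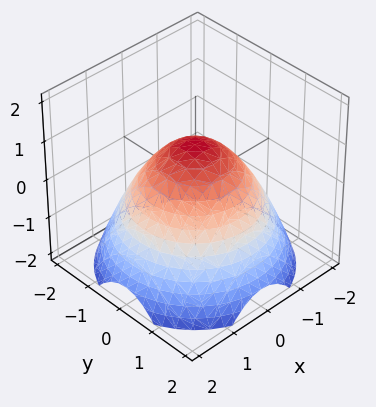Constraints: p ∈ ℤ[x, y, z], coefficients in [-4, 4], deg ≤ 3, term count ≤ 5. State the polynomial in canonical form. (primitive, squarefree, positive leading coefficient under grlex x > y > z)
2*x^2 + 2*y^2 + 3*z - 3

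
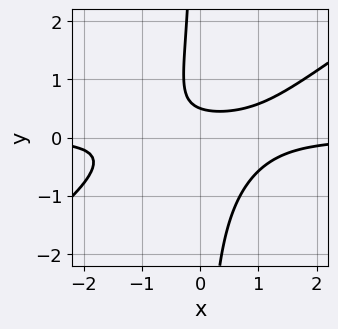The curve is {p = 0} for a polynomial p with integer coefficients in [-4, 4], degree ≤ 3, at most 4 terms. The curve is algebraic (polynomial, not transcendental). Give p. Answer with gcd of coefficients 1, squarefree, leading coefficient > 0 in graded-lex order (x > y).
2*x^2*y - 3*x*y^2 - 2*y + 1

1. deg p = 3. No degree-2 curve has this shape.
2. From the axis intercepts and sections: no x-intercept at any integer in the box.
3. Putting this together gives p.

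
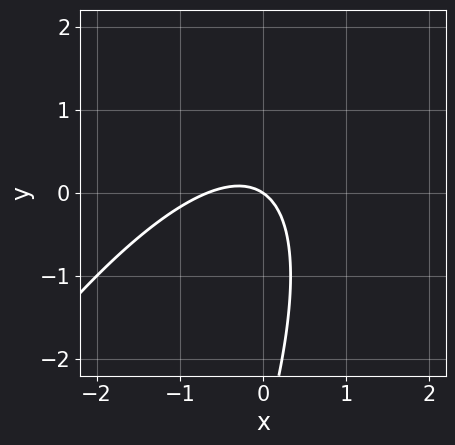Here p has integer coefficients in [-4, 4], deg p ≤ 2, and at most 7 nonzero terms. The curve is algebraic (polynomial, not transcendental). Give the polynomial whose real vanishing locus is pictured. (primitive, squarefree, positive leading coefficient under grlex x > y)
First, the degree is 2 — the shape is more complex than any degree-1 curve.
Then, against the integer gridlines: it crosses the x-axis at the gridline x = 0; one y-axis crossing is at y = 0.
Finally, together with the visible shape, these determine p as stated.

3*x^2 - 3*x*y + y^2 + 2*x + 3*y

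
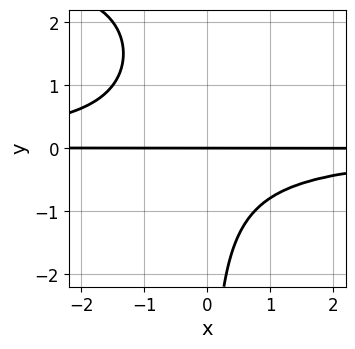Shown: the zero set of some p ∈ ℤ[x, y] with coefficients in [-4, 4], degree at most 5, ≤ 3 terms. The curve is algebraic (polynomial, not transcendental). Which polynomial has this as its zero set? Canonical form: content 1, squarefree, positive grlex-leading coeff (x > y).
(a) Degree: the shape is more complex than any degree-3 curve, so deg p = 4.
(b) Checking where it meets the axes: every point of the x-axis in the box is on the curve; one y-axis crossing is at y = 0.
(c) Matching integer coefficients to the picture gives p.

x*y^3 - 3*x*y^2 - 3*y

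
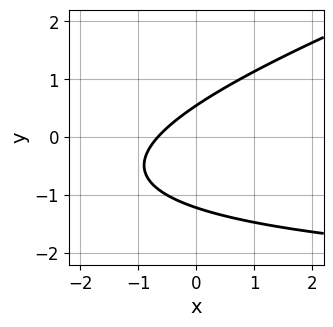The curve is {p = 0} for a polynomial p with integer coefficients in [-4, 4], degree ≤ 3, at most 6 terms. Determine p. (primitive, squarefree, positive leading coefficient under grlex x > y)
x*y - 3*y^2 + 3*x - 2*y + 2

(a) deg p = 2.
(b) Matching integer coefficients to the picture gives p.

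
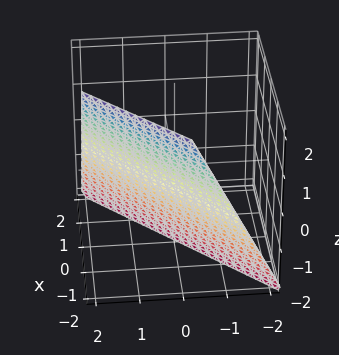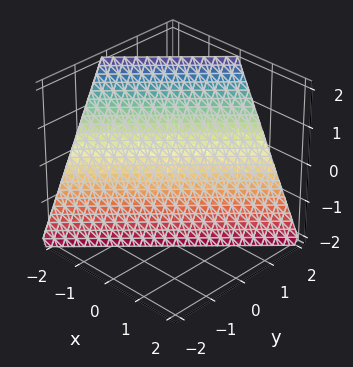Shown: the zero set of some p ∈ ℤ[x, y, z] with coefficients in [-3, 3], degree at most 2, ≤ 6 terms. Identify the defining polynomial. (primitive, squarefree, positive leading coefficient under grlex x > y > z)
2*x - 2*y + z + 2

(a) The degree is 1 — the surface is flat (a plane).
(b) From the visible intercepts: it meets the z-axis at z = -2 (among the integer gridlines); it meets the x-axis at x = -1 (among the integer gridlines); it crosses the y-axis at the gridline y = 1.
(c) Solving for integer coefficients yields p as stated.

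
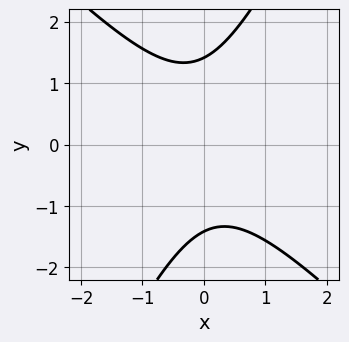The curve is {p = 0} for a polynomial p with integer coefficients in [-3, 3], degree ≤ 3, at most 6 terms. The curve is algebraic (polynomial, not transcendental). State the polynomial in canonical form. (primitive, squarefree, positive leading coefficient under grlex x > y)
2*x^2 + x*y - y^2 + 2

(a) Degree: the shape is more complex than any degree-1 curve, so deg p = 2.
(b) From the visible intercepts: the curve avoids every integer x-axis point in the box.
(c) The integer polynomial consistent with all of this is the stated p.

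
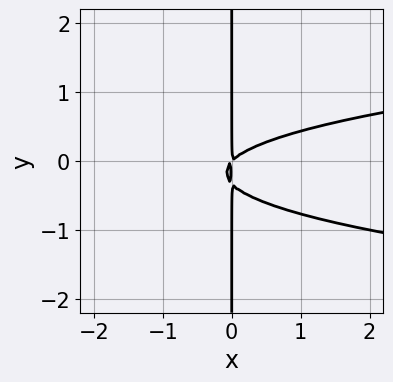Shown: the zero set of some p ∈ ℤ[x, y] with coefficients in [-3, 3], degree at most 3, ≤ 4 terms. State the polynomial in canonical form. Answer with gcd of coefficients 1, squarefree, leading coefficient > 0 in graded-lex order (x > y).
3*x*y^2 - x^2 + x*y

First, the degree is 3 — no degree-2 curve has this shape.
Then, checking where it meets the axes: the visible y-axis segment lies entirely on the curve.
Finally, these observations pin down the coefficients.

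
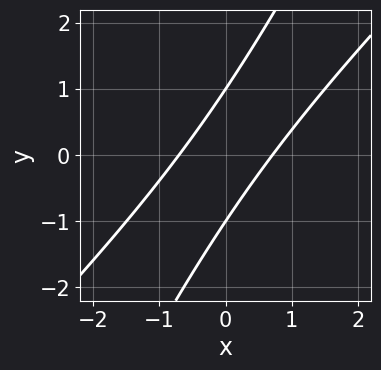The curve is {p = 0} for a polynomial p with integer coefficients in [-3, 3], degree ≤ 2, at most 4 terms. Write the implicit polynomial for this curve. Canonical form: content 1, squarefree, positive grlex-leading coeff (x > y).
1. deg p = 2. The shape is more complex than any degree-1 curve.
2. Reading off the gridlines: among the integer gridlines, it crosses the y-axis at y ∈ {-1, 1}.
3. Assembling these constraints gives the stated polynomial.

2*x^2 - 3*x*y + y^2 - 1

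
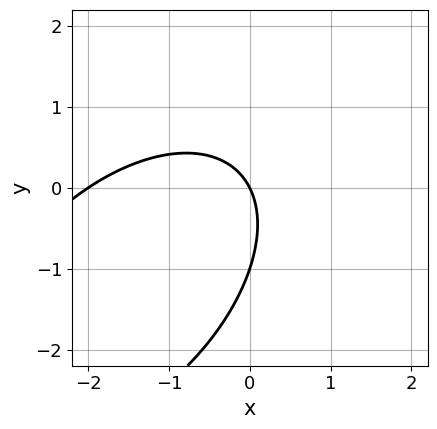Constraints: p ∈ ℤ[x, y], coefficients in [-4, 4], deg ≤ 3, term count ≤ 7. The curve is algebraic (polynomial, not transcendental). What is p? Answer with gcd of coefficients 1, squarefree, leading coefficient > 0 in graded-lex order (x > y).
x^2 - x*y + y^2 + 2*x + y

First, degree: a generic line meets the curve in up to 2 points, so deg p = 2.
Next, from the visible intercepts: the x-axis gridline crossings are at x ∈ {-2, 0}; the y-axis gridline crossings are at y ∈ {-1, 0}.
Finally, assembling these constraints gives the stated polynomial.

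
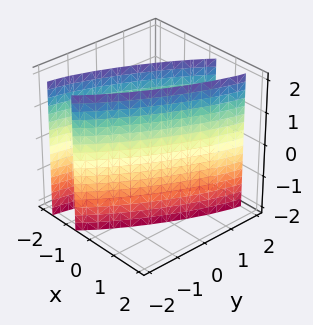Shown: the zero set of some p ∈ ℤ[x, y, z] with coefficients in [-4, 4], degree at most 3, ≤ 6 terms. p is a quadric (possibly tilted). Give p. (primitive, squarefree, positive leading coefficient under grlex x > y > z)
1. The picture has 2 separate pieces. They look like related sheets of one shape, so recover p as a whole.
2. deg p = 2. No degree-1 surface has this shape.
3. Checking where it meets the axes: no z-intercept at any integer in the box.
4. Assembling these constraints gives the stated polynomial.

3*x^2 - 3*x*y + y^2 - 2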